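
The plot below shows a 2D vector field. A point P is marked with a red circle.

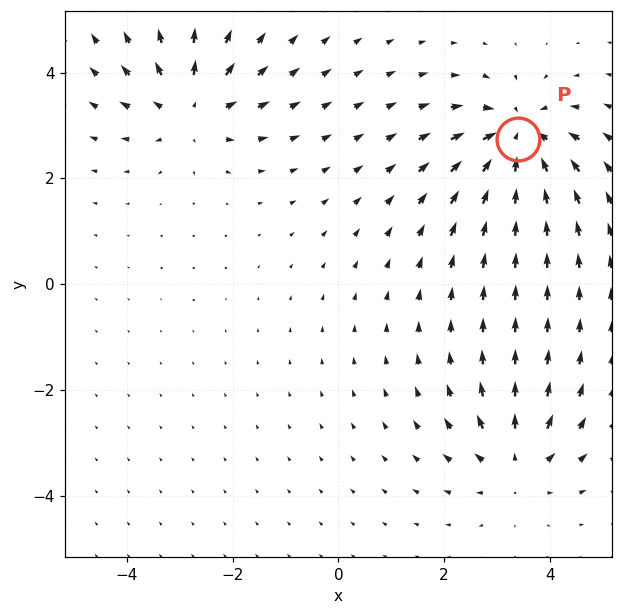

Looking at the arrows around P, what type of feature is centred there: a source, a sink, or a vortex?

sink

At P (3.4, 2.8) the arrows converge inward. Divergence about -5, curl ≈0 — negative divergence with near-zero curl is a sink.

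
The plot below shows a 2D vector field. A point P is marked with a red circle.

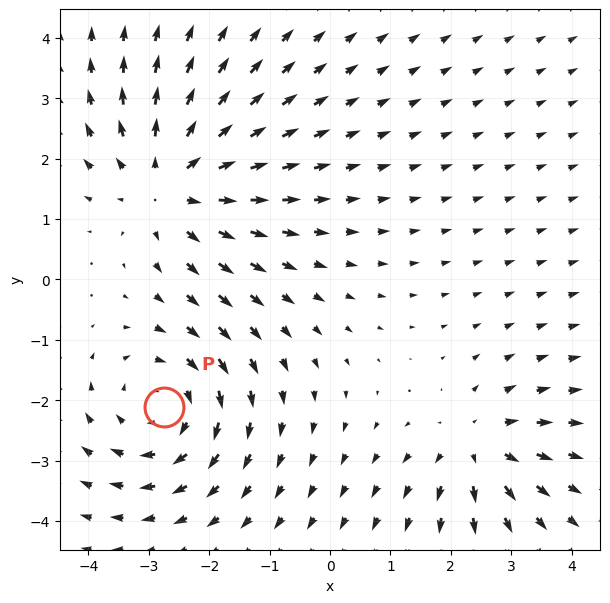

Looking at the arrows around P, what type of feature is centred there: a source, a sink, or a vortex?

vortex

At P (-2.7, -2.1) the arrows circulate clockwise. Divergence ≈0, curl about -4 — near-zero divergence with nonzero curl is a vortex.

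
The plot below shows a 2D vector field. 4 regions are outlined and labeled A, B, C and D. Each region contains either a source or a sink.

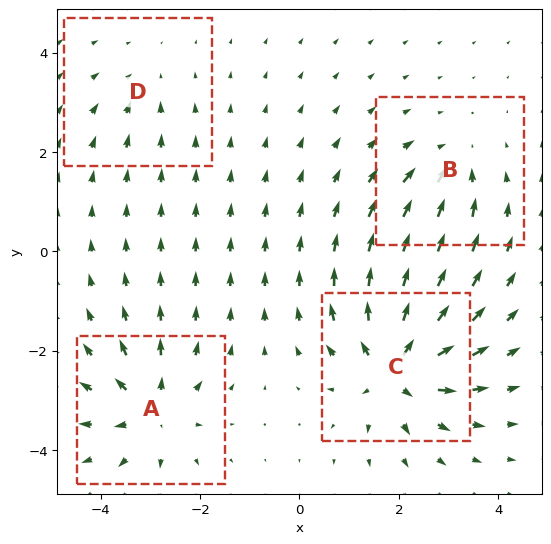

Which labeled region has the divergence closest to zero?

D

Divergence at each region's feature centre — A: about +6, B: about -4, C: about +8, D: about -3. Region D is closest to zero.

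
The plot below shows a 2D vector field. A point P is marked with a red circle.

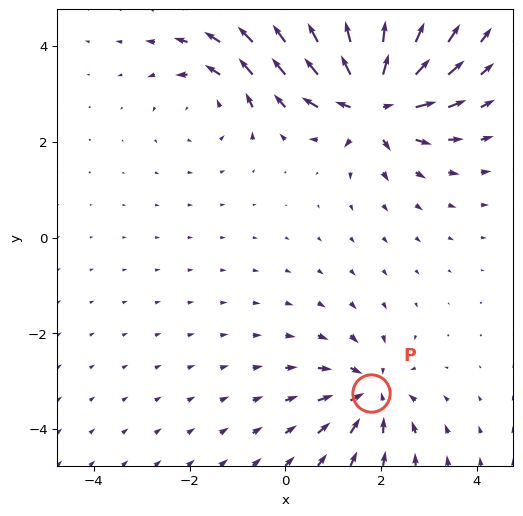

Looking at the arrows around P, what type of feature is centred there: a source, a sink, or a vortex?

sink

At P (1.8, -3.2) the arrows converge inward. Divergence about -4, curl ≈0 — negative divergence with near-zero curl is a sink.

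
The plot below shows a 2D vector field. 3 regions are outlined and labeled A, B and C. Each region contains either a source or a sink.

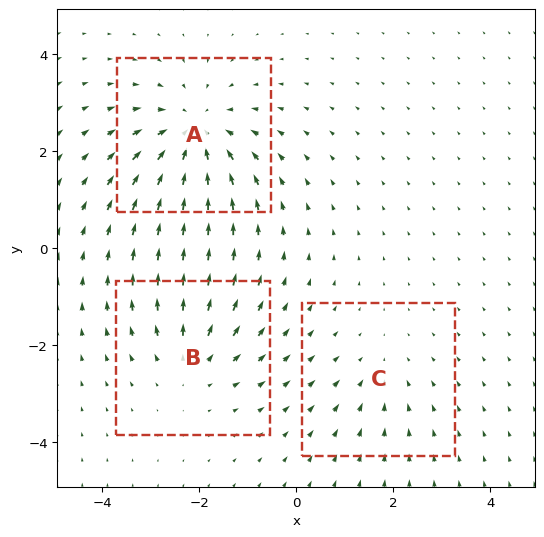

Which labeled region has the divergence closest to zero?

C

Divergence at each region's feature centre — A: about -4, B: about +3, C: about -2. Region C is closest to zero.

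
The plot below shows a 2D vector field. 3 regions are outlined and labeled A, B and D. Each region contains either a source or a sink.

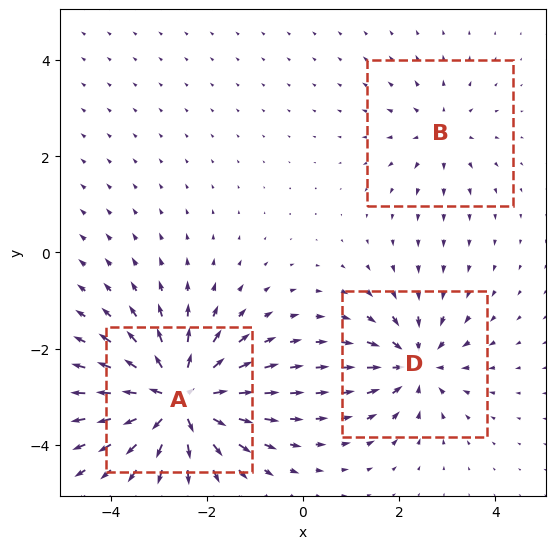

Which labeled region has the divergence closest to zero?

B

Divergence at each region's feature centre — A: about +7, B: about +2, D: about -4. Region B is closest to zero.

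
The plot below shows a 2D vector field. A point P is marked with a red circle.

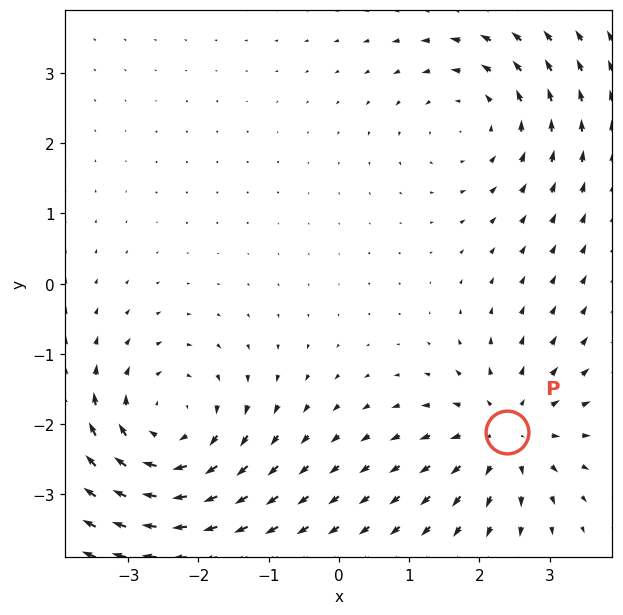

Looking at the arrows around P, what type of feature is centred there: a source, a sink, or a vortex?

At P (2.4, -2.1) the arrows spread outward. Divergence about +4, curl ≈0 — positive divergence with near-zero curl is a source.

source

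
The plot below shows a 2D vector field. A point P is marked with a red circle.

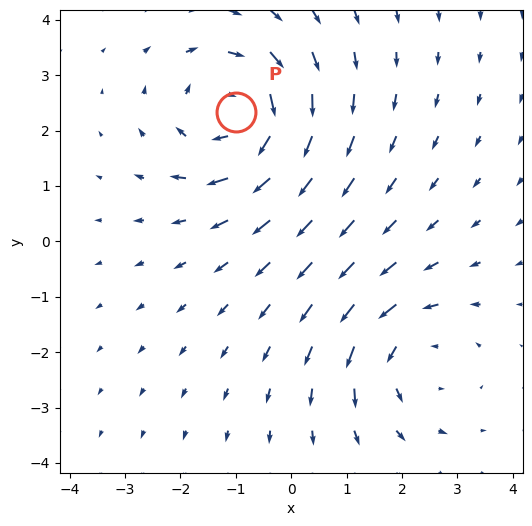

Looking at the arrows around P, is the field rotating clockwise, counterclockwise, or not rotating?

Near P at (-1.0, 2.3) the arrows circulate clockwise. The curl (z-component) there is about -4; negative curl means clockwise rotation.

clockwise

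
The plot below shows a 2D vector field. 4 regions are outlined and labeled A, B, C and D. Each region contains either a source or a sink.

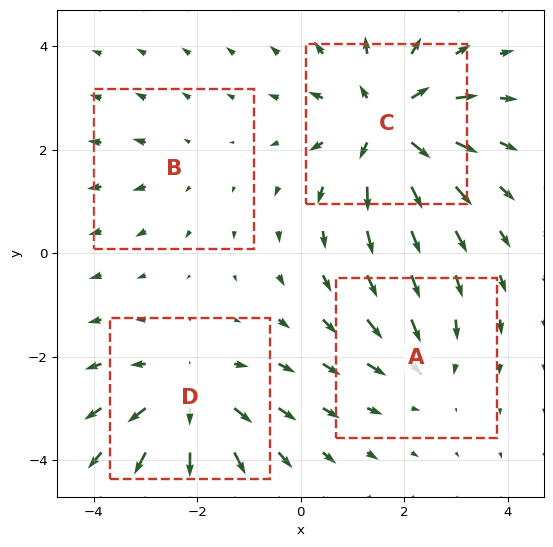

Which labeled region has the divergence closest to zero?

B

Divergence at each region's feature centre — A: about -3, B: about +2, C: about +7, D: about +5. Region B is closest to zero.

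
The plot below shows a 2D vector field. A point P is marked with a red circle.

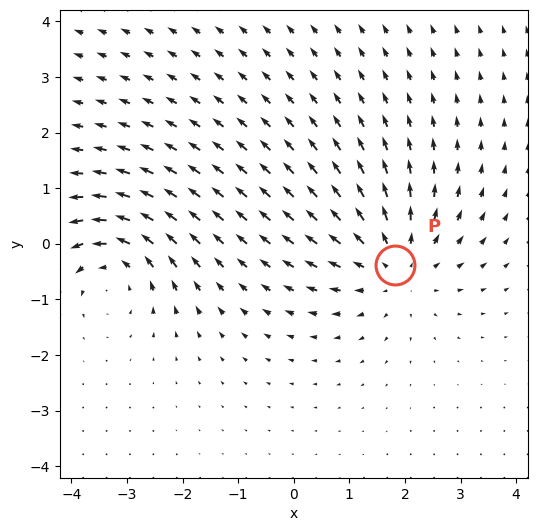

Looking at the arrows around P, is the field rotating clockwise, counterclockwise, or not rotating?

Near P at (1.8, -0.4) the arrows show no circulation. The curl there is ≈0.

not rotating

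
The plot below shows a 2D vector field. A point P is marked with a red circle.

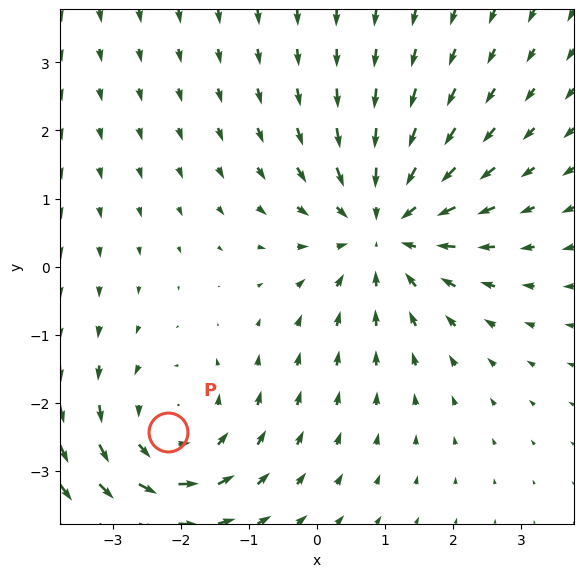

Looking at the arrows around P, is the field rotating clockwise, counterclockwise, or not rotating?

Near P at (-2.2, -2.4) the arrows circulate counterclockwise. The curl (z-component) there is about +3; positive curl means counterclockwise rotation.

counterclockwise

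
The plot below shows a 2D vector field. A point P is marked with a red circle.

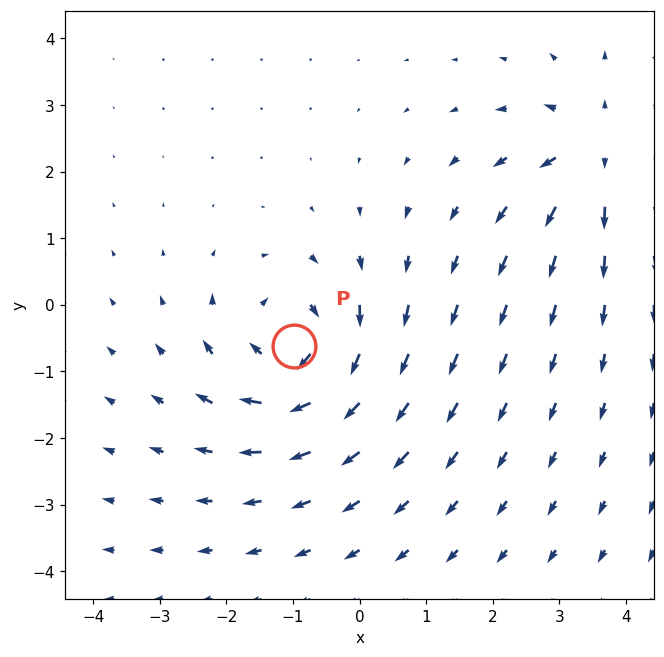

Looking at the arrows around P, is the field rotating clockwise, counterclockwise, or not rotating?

Near P at (-1.0, -0.6) the arrows circulate clockwise. The curl (z-component) there is about -6; negative curl means clockwise rotation.

clockwise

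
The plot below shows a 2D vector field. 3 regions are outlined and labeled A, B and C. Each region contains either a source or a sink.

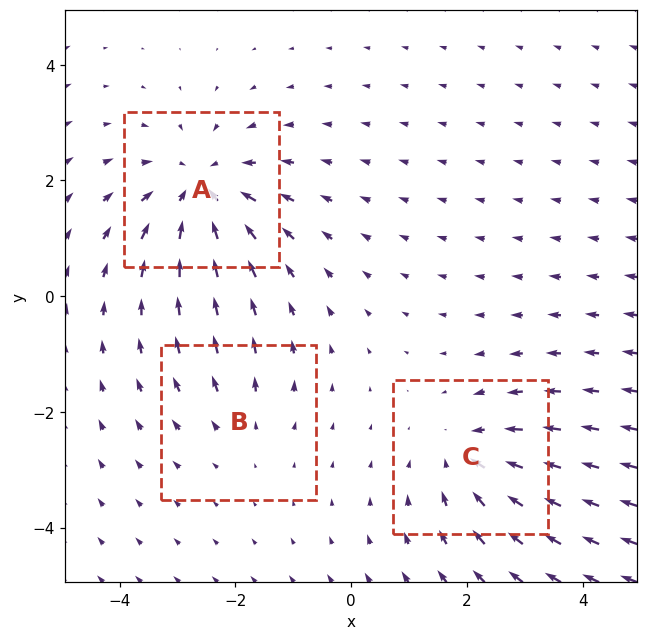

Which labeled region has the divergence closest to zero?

B

Divergence at each region's feature centre — A: about -4, B: about +2, C: about -3. Region B is closest to zero.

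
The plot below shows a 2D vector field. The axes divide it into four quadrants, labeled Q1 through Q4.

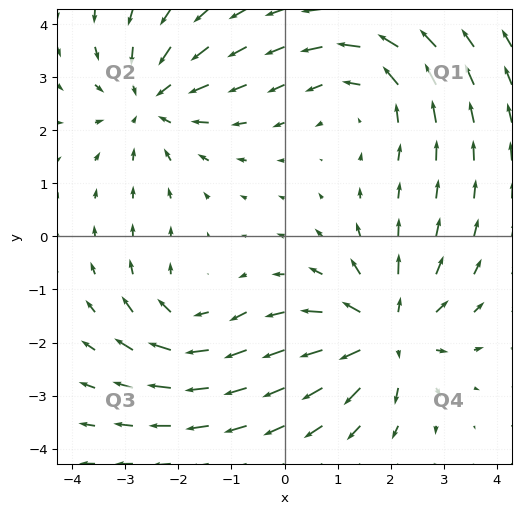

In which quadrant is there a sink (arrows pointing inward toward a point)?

Q2

The sink sits at approximately (-2.5, 2.6), which lies in quadrant Q2. The divergence there is about -3, negative as expected for a sink.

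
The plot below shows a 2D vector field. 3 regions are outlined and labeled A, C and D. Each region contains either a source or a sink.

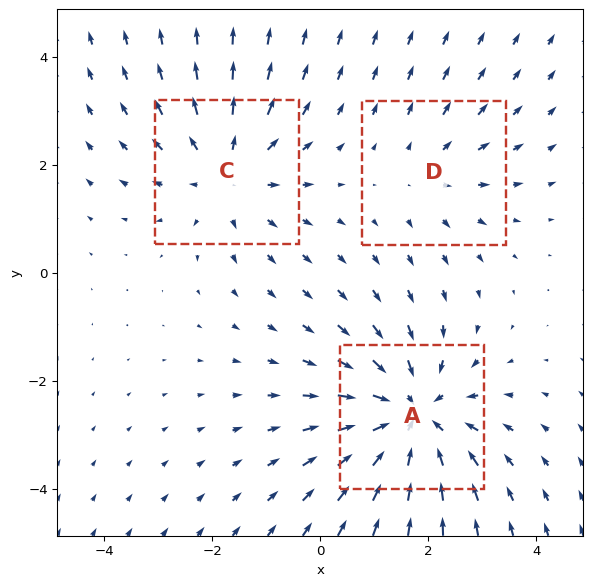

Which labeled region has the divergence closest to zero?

Divergence at each region's feature centre — A: about -4, C: about +3, D: about +2. Region D is closest to zero.

D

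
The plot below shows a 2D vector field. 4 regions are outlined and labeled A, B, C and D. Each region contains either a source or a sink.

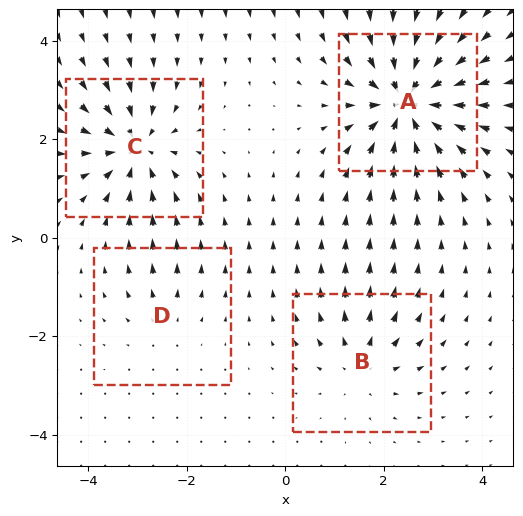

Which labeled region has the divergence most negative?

A

Divergence at each region's feature centre — A: about -8, B: about +4, C: about -6, D: about +2. Region A is most negative.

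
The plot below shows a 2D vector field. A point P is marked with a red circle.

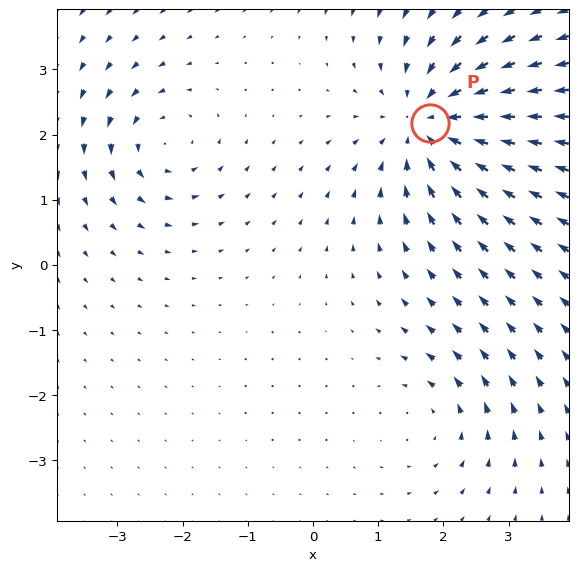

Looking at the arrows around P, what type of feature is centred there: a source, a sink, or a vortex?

sink

At P (1.8, 2.2) the arrows converge inward. Divergence about -5, curl ≈0 — negative divergence with near-zero curl is a sink.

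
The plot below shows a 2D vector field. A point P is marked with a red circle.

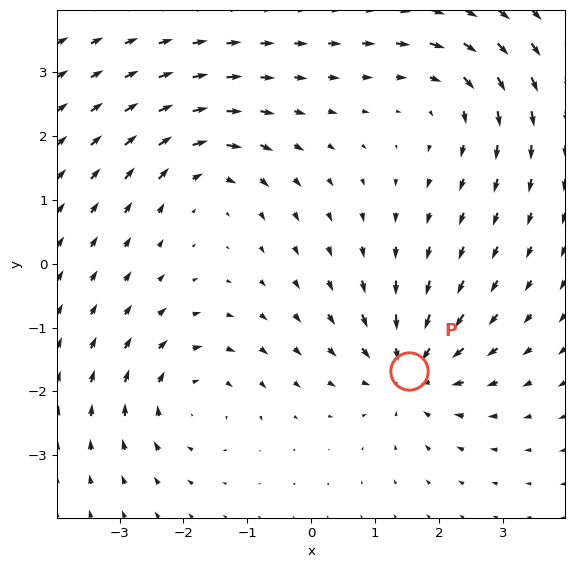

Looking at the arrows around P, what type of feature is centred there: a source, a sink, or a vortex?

At P (1.5, -1.7) the arrows converge inward. Divergence about -5, curl ≈0 — negative divergence with near-zero curl is a sink.

sink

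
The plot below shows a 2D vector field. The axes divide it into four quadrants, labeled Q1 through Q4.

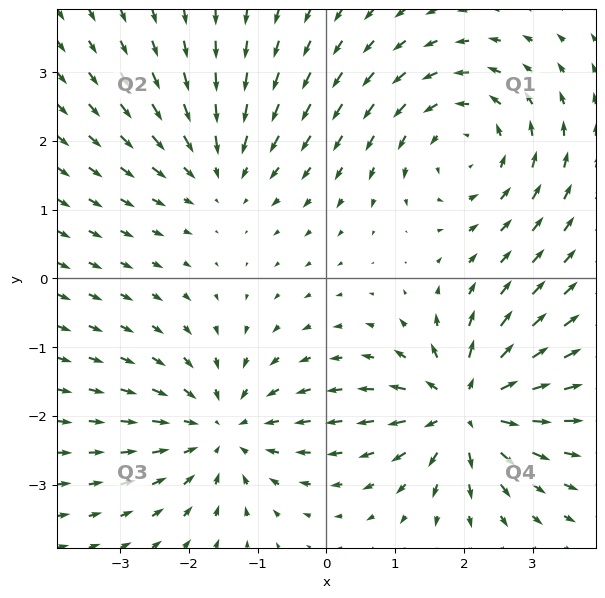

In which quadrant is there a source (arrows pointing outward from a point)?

Q4

The source sits at approximately (2.0, -1.9), which lies in quadrant Q4. The divergence there is about +7, positive as expected for a source.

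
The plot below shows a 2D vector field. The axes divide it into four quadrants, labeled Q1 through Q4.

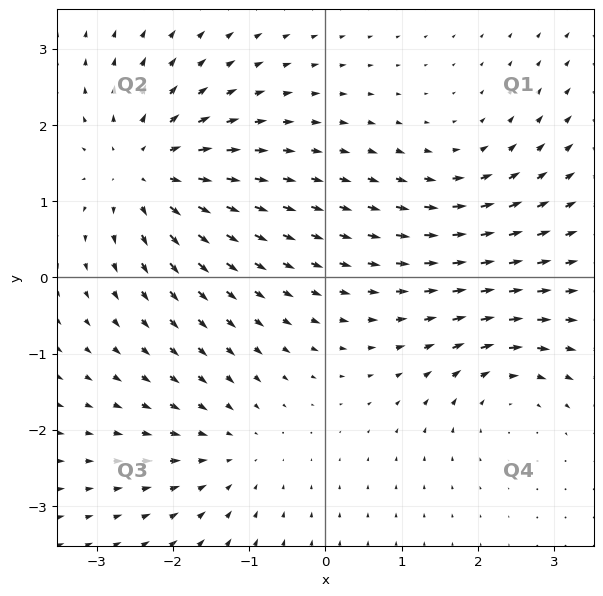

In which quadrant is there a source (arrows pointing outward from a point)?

Q2

The source sits at approximately (-2.4, 1.4), which lies in quadrant Q2. The divergence there is about +5, positive as expected for a source.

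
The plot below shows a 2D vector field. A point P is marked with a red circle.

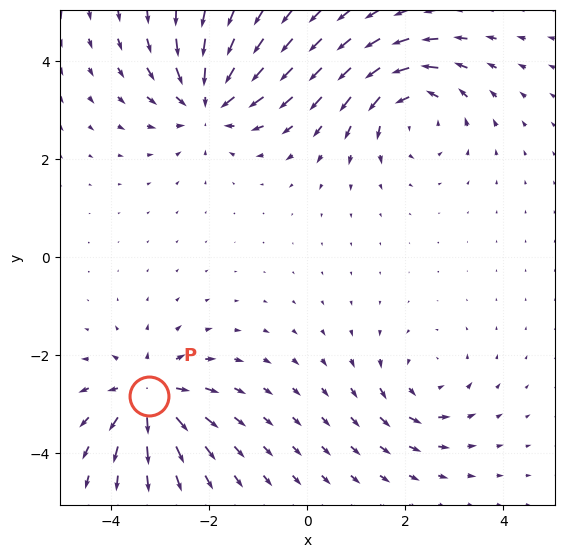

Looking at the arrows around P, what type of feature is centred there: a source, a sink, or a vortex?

source

At P (-3.2, -2.8) the arrows spread outward. Divergence about +6, curl ≈0 — positive divergence with near-zero curl is a source.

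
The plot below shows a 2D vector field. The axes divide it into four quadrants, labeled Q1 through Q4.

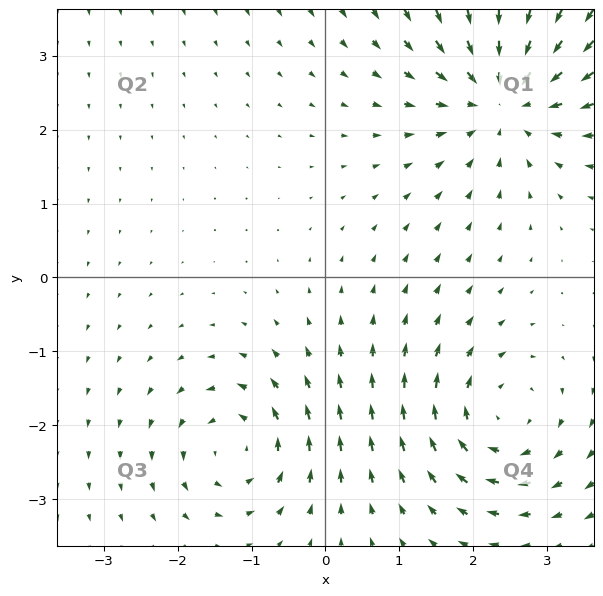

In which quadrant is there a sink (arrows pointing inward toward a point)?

The sink sits at approximately (2.4, 2.4), which lies in quadrant Q1. The divergence there is about -5, negative as expected for a sink.

Q1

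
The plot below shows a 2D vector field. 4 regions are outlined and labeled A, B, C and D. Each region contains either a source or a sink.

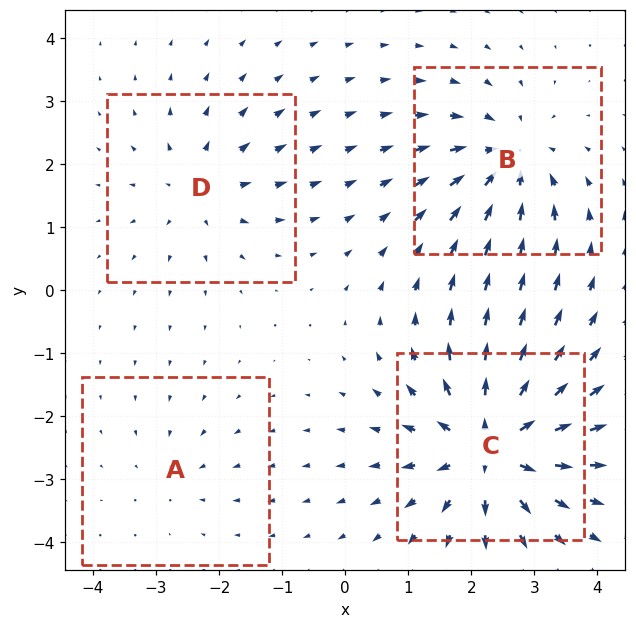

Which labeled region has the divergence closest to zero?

A

Divergence at each region's feature centre — A: about -2, B: about -6, C: about +8, D: about +4. Region A is closest to zero.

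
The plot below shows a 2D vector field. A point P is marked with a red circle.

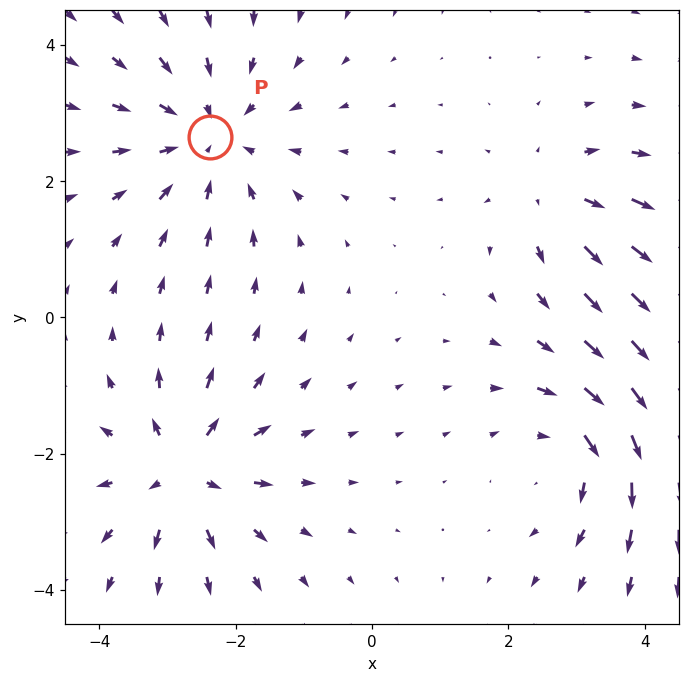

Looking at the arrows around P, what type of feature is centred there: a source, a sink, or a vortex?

sink

At P (-2.4, 2.7) the arrows converge inward. Divergence about -3, curl ≈0 — negative divergence with near-zero curl is a sink.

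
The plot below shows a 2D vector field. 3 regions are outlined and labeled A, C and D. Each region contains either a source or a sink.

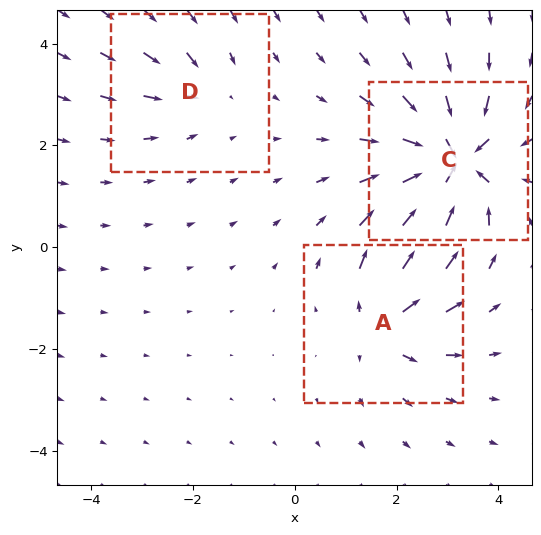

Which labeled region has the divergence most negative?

C

Divergence at each region's feature centre — A: about +4, C: about -6, D: about -2. Region C is most negative.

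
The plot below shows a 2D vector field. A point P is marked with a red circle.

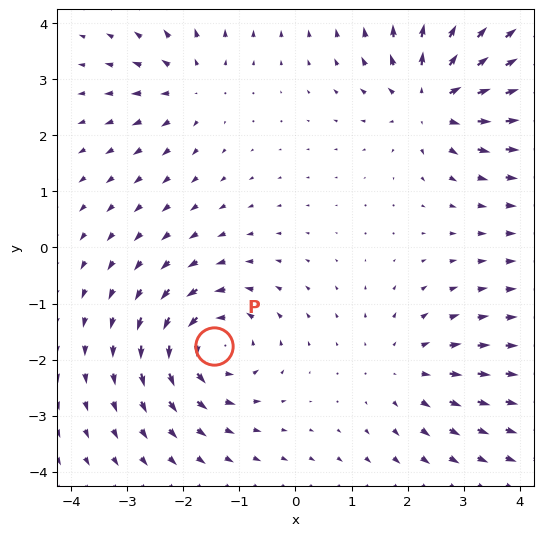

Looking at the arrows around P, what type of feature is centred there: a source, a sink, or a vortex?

vortex

At P (-1.4, -1.8) the arrows circulate counterclockwise. Divergence ≈0, curl about +6 — near-zero divergence with nonzero curl is a vortex.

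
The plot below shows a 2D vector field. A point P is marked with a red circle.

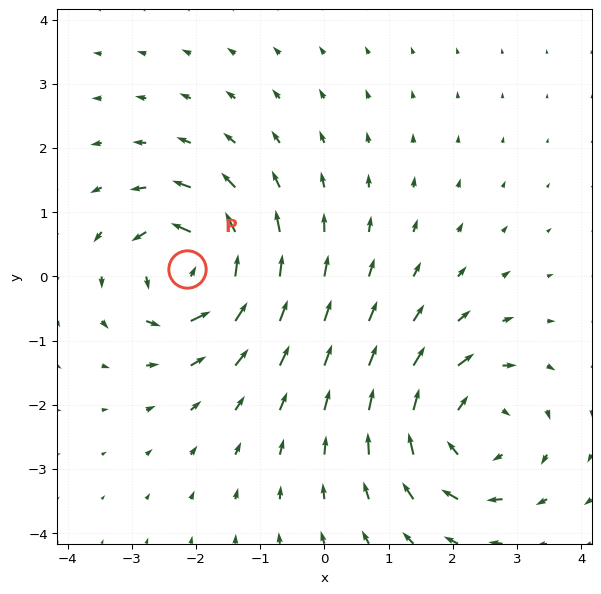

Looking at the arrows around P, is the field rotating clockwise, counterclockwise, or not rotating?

Near P at (-2.1, 0.1) the arrows circulate counterclockwise. The curl (z-component) there is about +7; positive curl means counterclockwise rotation.

counterclockwise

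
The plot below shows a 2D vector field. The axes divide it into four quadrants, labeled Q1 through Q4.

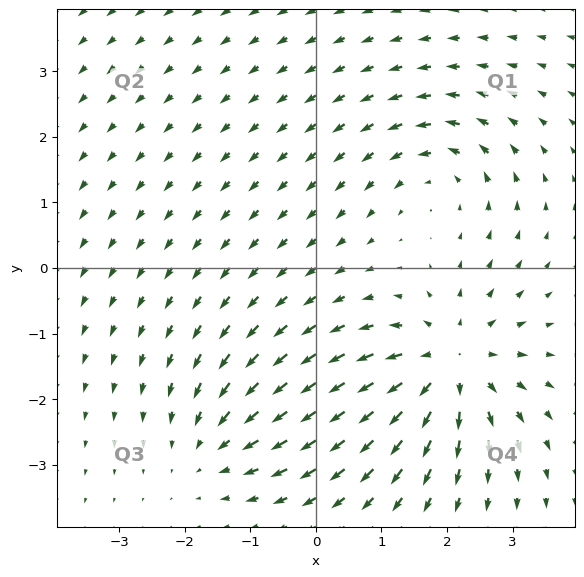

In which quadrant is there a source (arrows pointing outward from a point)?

Q4

The source sits at approximately (2.0, -1.5), which lies in quadrant Q4. The divergence there is about +5, positive as expected for a source.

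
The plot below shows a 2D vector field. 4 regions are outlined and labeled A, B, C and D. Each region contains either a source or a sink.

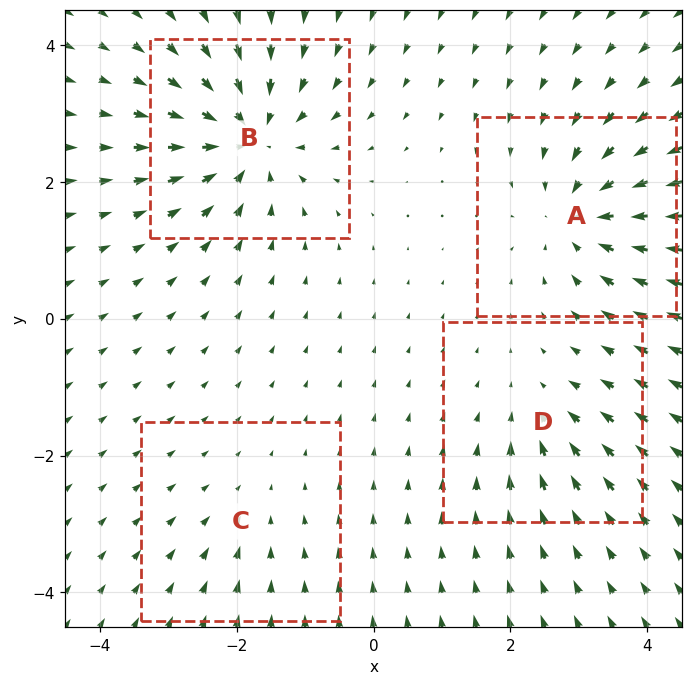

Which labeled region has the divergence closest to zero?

Divergence at each region's feature centre — A: about -6, B: about -7, C: about -2, D: about -3. Region C is closest to zero.

C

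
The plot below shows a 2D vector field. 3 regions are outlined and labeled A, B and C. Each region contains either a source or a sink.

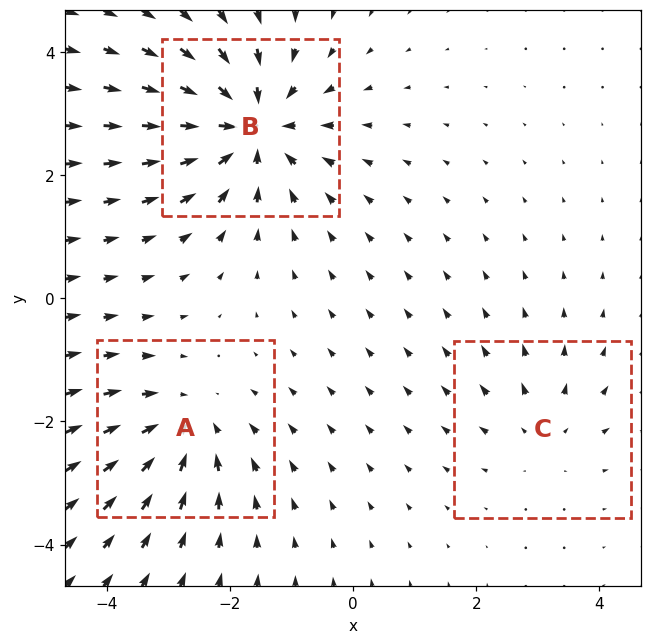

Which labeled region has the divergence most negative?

B

Divergence at each region's feature centre — A: about -3, B: about -5, C: about +2. Region B is most negative.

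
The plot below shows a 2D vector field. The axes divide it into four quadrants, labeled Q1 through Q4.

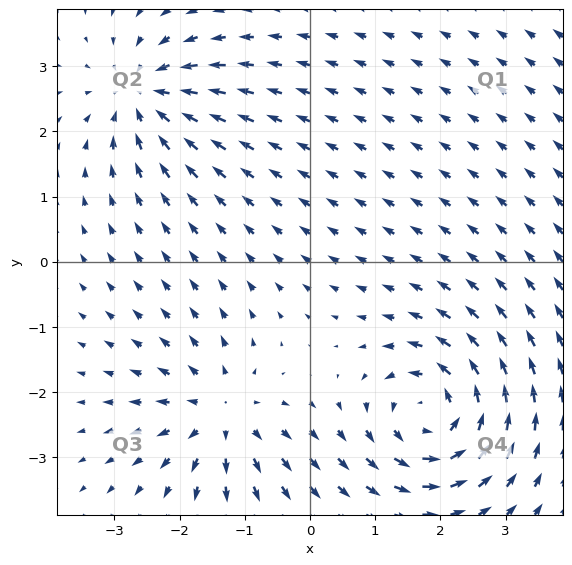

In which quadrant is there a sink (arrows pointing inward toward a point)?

Q2

The sink sits at approximately (-2.5, 2.6), which lies in quadrant Q2. The divergence there is about -5, negative as expected for a sink.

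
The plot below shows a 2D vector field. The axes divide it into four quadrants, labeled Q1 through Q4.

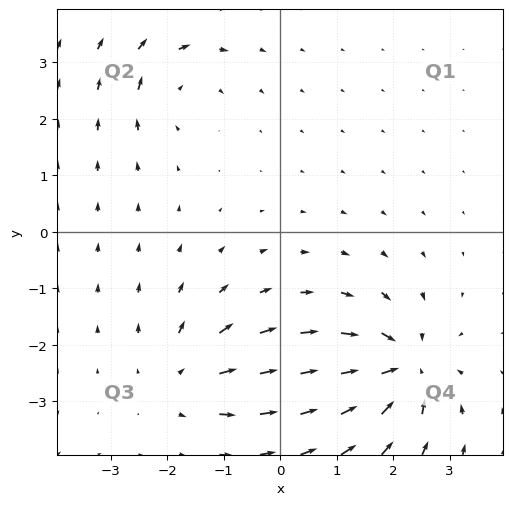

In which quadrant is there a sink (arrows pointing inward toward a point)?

The sink sits at approximately (2.2, -2.4), which lies in quadrant Q4. The divergence there is about -6, negative as expected for a sink.

Q4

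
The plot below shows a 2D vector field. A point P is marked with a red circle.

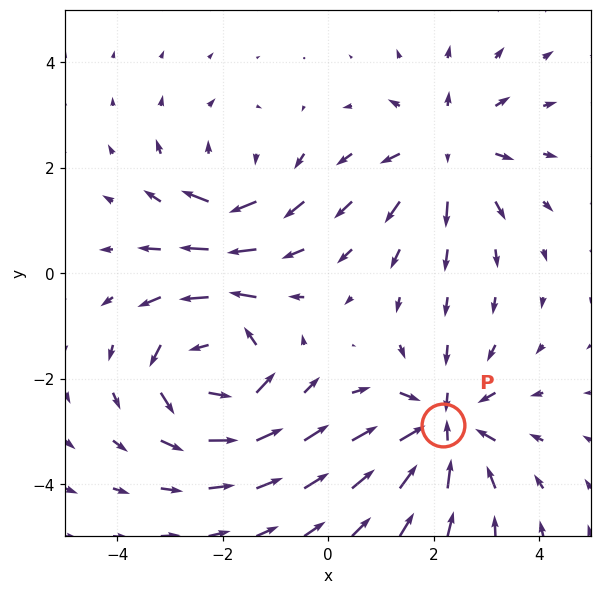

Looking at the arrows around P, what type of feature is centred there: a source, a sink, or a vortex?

sink

At P (2.2, -2.9) the arrows converge inward. Divergence about -4, curl ≈0 — negative divergence with near-zero curl is a sink.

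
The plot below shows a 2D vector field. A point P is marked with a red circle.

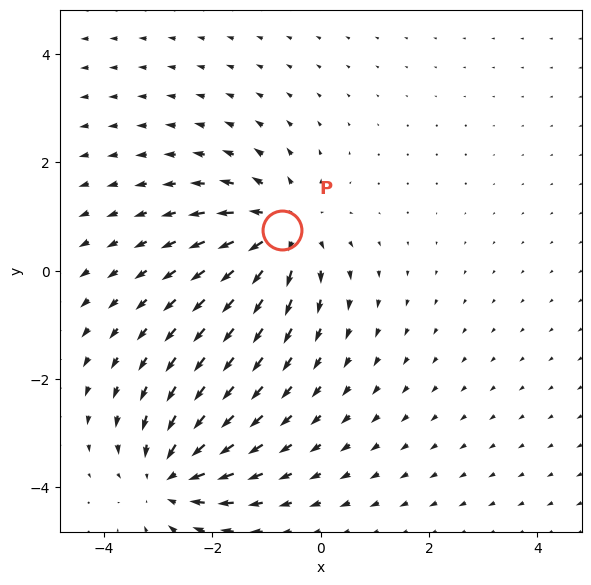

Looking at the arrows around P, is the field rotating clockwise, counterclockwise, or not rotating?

not rotating

Near P at (-0.7, 0.8) the arrows show no circulation. The curl there is ≈0.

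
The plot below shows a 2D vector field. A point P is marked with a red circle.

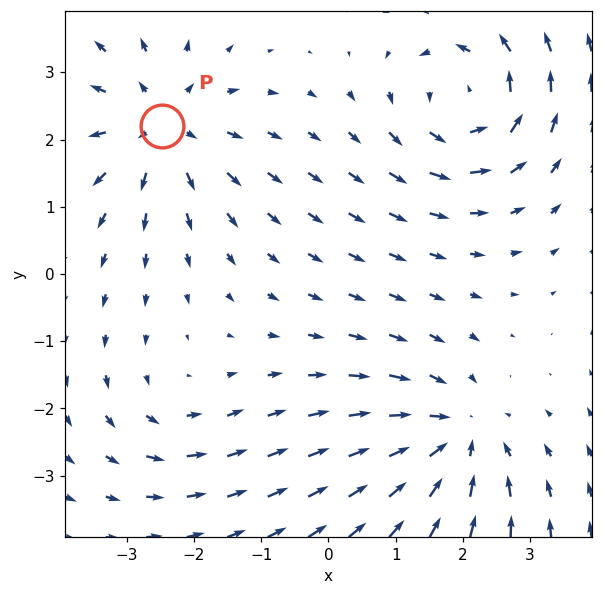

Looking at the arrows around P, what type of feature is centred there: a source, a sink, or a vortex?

At P (-2.5, 2.2) the arrows spread outward. Divergence about +5, curl ≈0 — positive divergence with near-zero curl is a source.

source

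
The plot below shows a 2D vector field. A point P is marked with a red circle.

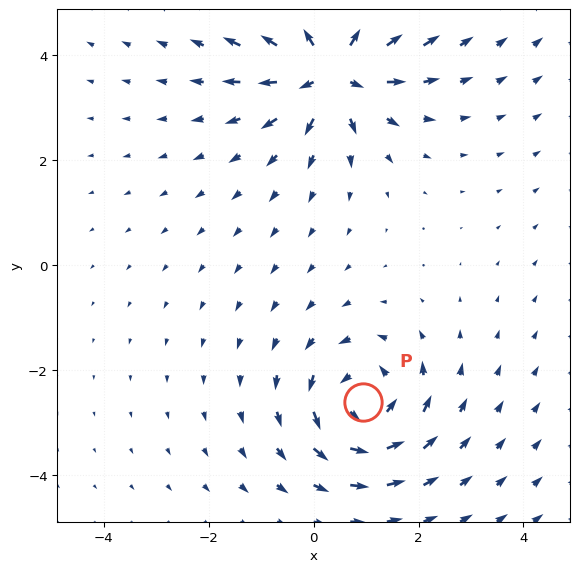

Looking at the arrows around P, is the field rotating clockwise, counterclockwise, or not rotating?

Near P at (0.9, -2.6) the arrows circulate counterclockwise. The curl (z-component) there is about +5; positive curl means counterclockwise rotation.

counterclockwise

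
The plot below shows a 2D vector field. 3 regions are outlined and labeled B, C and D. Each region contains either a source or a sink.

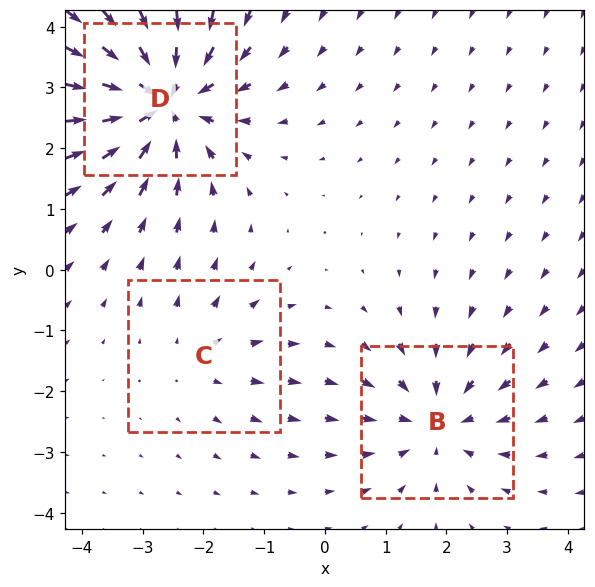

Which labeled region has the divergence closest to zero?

C

Divergence at each region's feature centre — B: about -3, C: about +2, D: about -5. Region C is closest to zero.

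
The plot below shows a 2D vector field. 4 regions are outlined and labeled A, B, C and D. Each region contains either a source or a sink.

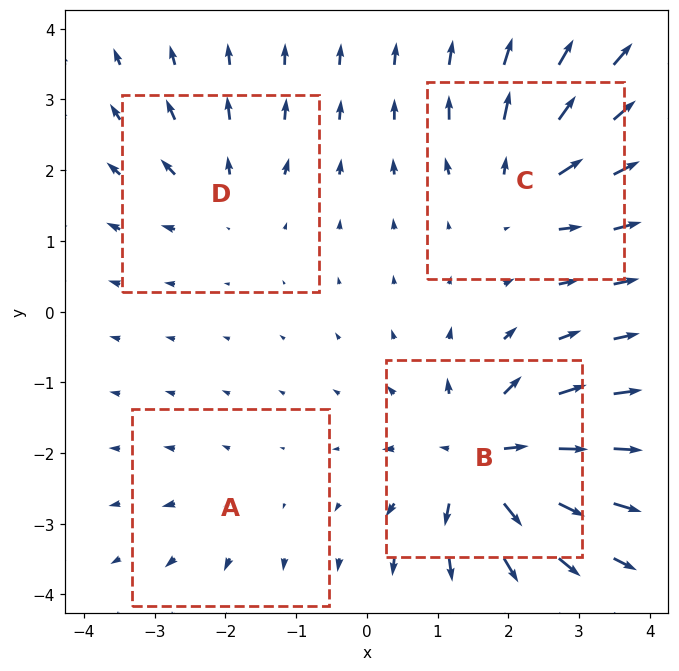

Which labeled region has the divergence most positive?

Divergence at each region's feature centre — A: about +3, B: about +9, C: about +6, D: about +4. Region B is most positive.

B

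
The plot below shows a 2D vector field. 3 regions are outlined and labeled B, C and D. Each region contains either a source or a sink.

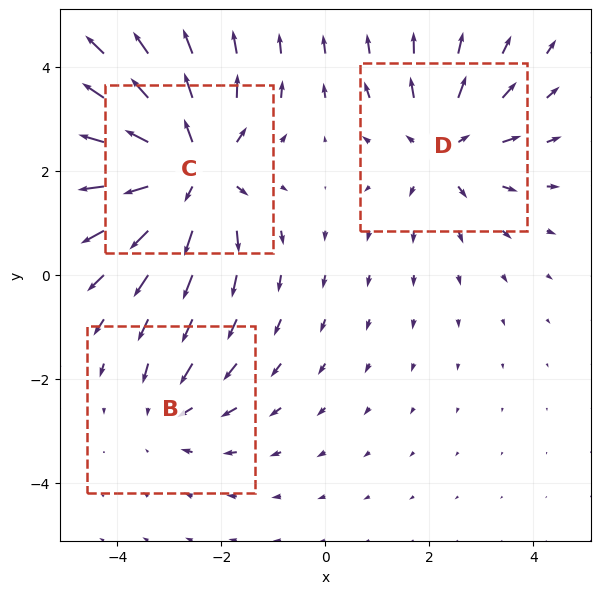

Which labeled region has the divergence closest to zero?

B

Divergence at each region's feature centre — B: about -2, C: about +4, D: about +3. Region B is closest to zero.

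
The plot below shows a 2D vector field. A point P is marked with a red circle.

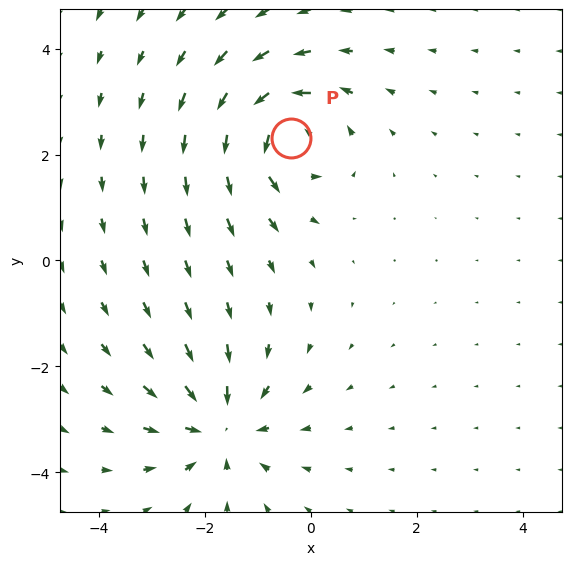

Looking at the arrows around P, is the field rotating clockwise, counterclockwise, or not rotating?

counterclockwise

Near P at (-0.4, 2.3) the arrows circulate counterclockwise. The curl (z-component) there is about +5; positive curl means counterclockwise rotation.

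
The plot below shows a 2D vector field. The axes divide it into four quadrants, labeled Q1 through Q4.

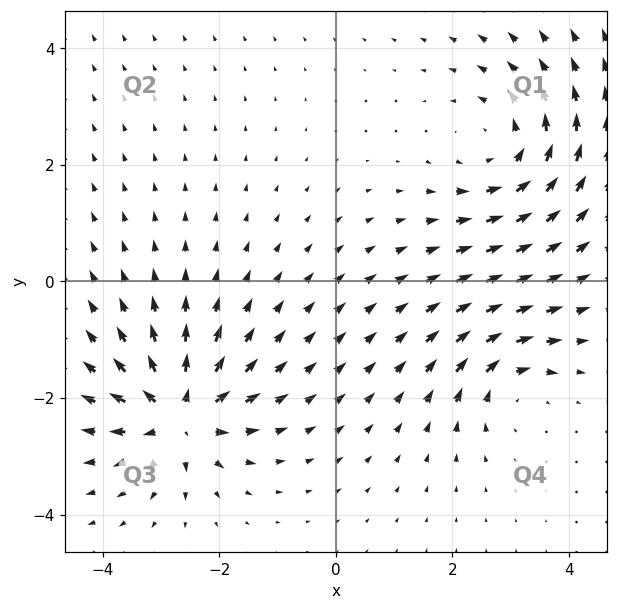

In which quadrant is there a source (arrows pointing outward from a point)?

Q3

The source sits at approximately (-2.7, -2.3), which lies in quadrant Q3. The divergence there is about +6, positive as expected for a source.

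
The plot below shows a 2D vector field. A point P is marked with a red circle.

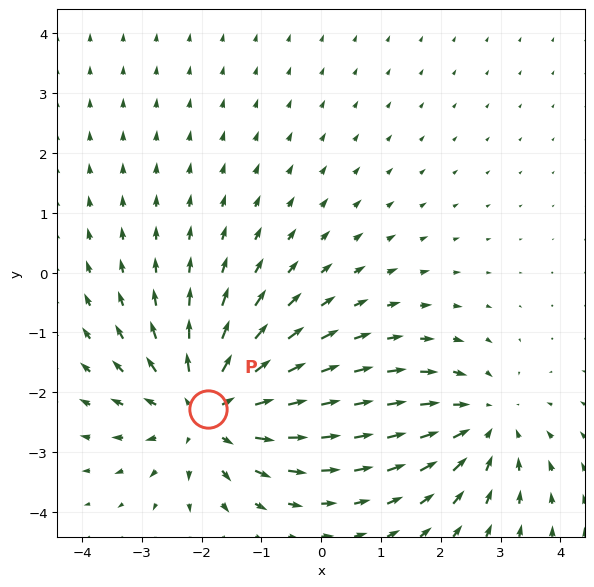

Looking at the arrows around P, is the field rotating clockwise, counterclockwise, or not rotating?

Near P at (-1.9, -2.3) the arrows show no circulation. The curl there is ≈0.

not rotating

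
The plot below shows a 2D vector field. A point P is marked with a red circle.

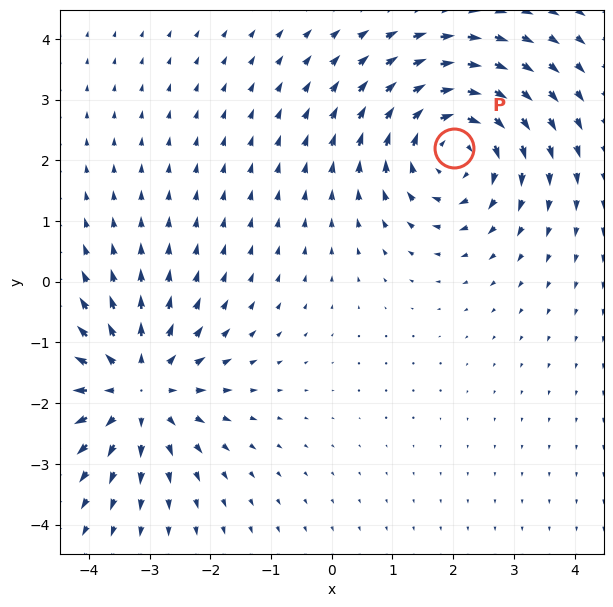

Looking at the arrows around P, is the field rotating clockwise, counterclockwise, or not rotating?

clockwise

Near P at (2.0, 2.2) the arrows circulate clockwise. The curl (z-component) there is about -5; negative curl means clockwise rotation.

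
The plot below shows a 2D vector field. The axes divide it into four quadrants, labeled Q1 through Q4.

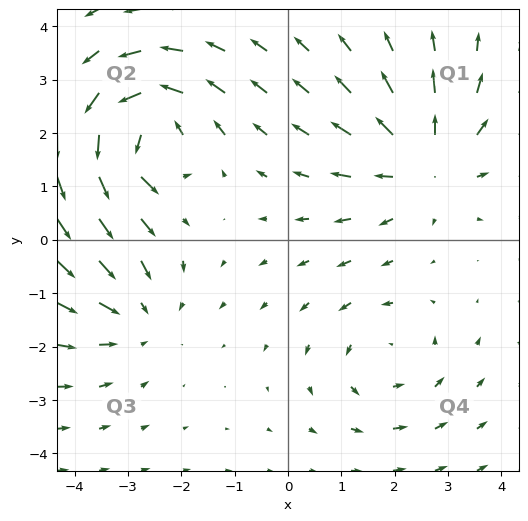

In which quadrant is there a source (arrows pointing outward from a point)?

The source sits at approximately (2.6, 1.5), which lies in quadrant Q1. The divergence there is about +4, positive as expected for a source.

Q1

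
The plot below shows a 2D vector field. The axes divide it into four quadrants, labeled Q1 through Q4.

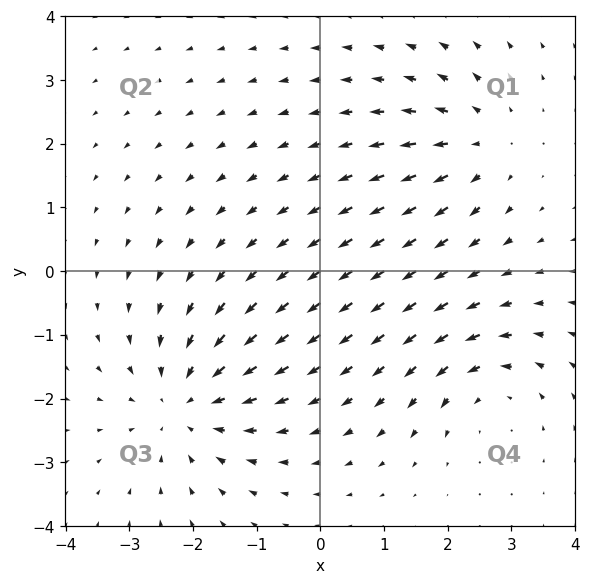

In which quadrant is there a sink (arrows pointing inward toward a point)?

Q3

The sink sits at approximately (-2.1, -2.1), which lies in quadrant Q3. The divergence there is about -4, negative as expected for a sink.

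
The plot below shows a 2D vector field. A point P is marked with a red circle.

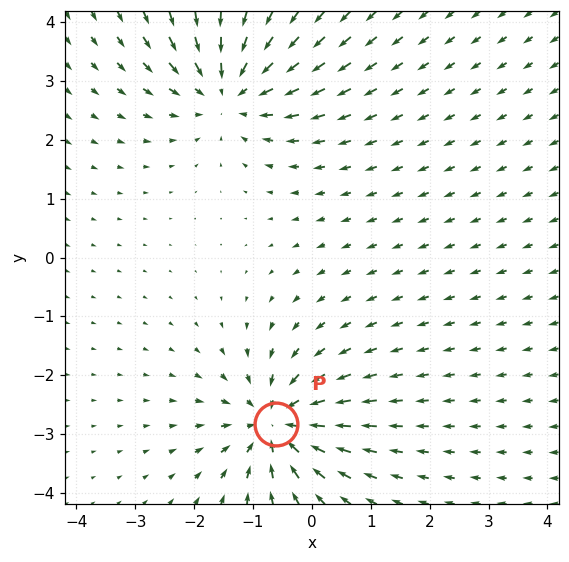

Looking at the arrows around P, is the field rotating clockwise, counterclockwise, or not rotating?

Near P at (-0.6, -2.8) the arrows show no circulation. The curl there is ≈0.

not rotating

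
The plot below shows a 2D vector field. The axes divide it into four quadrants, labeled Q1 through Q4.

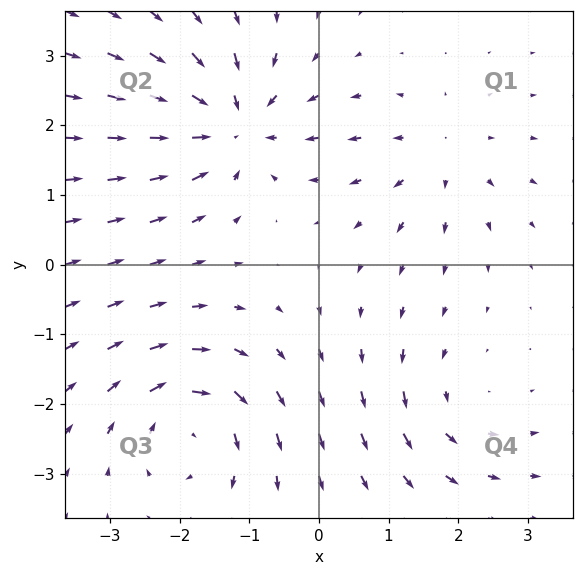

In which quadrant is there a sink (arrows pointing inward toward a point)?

Q2

The sink sits at approximately (-1.2, 2.0), which lies in quadrant Q2. The divergence there is about -6, negative as expected for a sink.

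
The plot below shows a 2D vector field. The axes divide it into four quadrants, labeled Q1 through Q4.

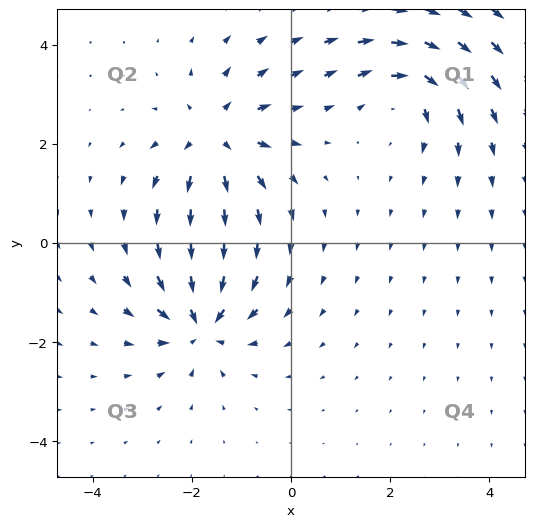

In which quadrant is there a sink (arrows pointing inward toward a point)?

The sink sits at approximately (-1.8, -1.6), which lies in quadrant Q3. The divergence there is about -5, negative as expected for a sink.

Q3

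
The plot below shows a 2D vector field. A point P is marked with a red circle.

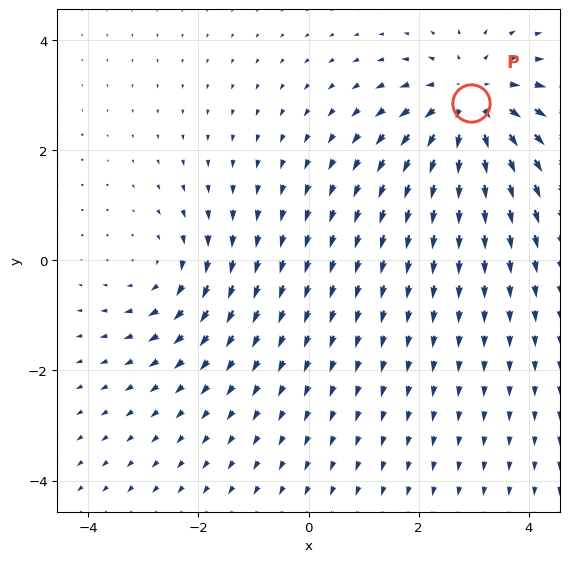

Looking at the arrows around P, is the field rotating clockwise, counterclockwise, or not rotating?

not rotating

Near P at (3.0, 2.9) the arrows show no circulation. The curl there is ≈0.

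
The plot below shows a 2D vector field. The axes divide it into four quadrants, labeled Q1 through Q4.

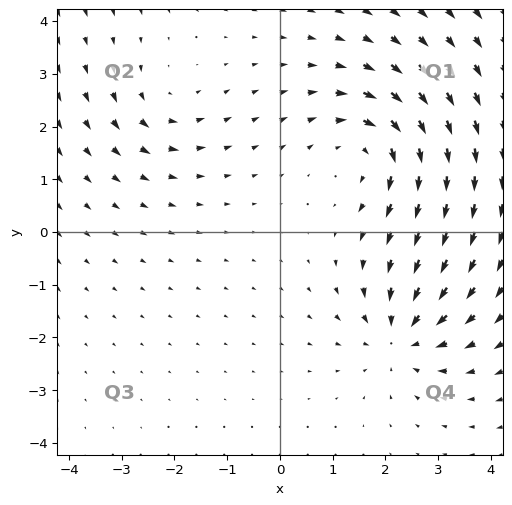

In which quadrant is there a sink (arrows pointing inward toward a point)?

Q4

The sink sits at approximately (2.3, -2.0), which lies in quadrant Q4. The divergence there is about -4, negative as expected for a sink.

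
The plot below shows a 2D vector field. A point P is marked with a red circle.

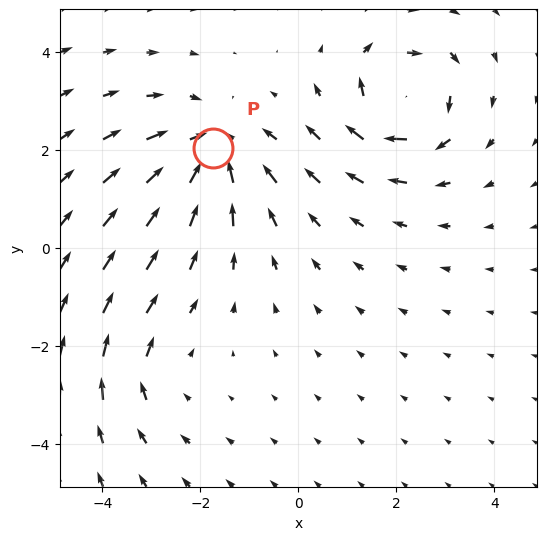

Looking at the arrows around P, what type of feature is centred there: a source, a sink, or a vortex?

At P (-1.8, 2.0) the arrows converge inward. Divergence about -4, curl ≈0 — negative divergence with near-zero curl is a sink.

sink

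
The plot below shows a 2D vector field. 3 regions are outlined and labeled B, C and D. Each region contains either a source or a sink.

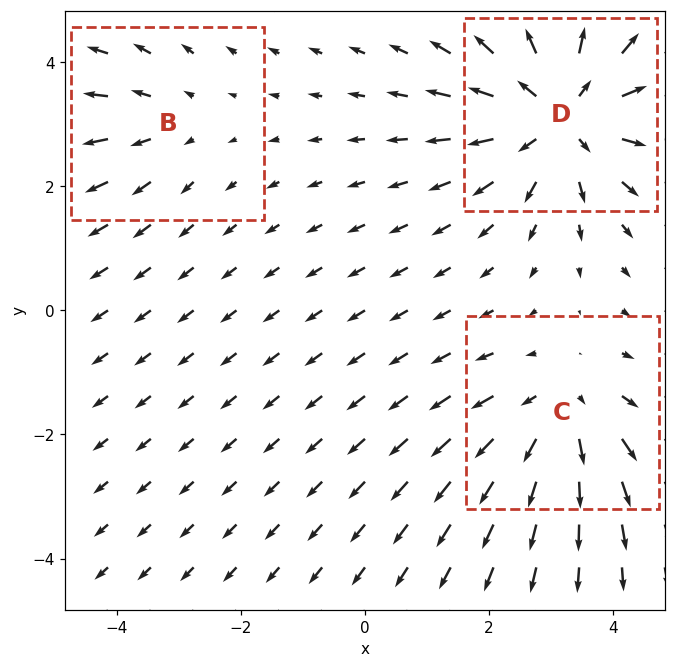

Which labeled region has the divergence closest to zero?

Divergence at each region's feature centre — B: about +2, C: about +3, D: about +5. Region B is closest to zero.

B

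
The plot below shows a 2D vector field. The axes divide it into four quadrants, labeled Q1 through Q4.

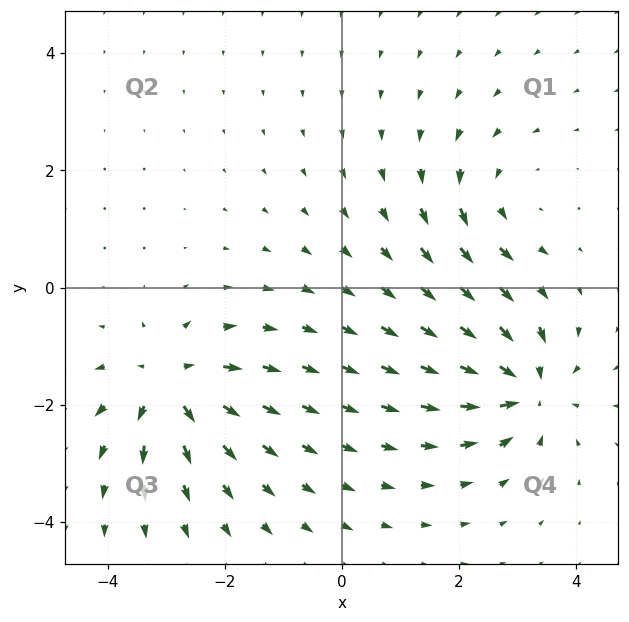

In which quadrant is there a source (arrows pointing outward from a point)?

The source sits at approximately (-2.9, -1.7), which lies in quadrant Q3. The divergence there is about +6, positive as expected for a source.

Q3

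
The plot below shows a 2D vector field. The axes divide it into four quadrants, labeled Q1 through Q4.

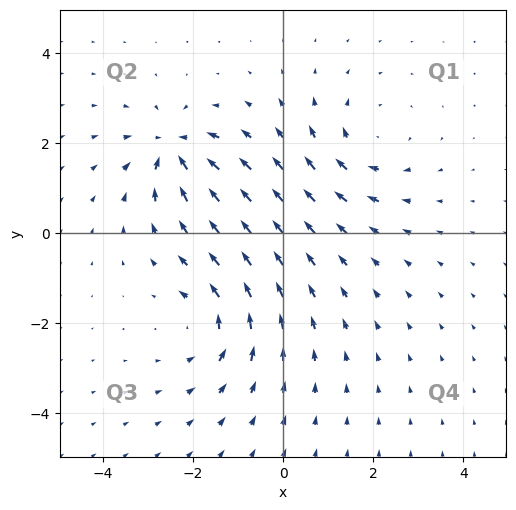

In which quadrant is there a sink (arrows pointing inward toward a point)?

The sink sits at approximately (-2.4, 1.9), which lies in quadrant Q2. The divergence there is about -7, negative as expected for a sink.

Q2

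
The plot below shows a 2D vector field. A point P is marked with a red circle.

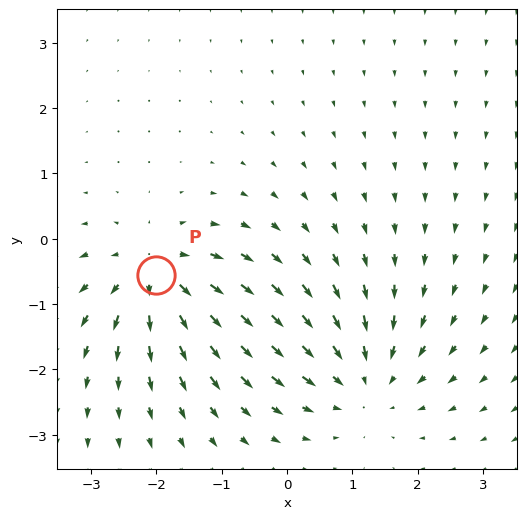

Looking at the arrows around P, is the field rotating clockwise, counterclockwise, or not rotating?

not rotating

Near P at (-2.0, -0.6) the arrows show no circulation. The curl there is ≈0.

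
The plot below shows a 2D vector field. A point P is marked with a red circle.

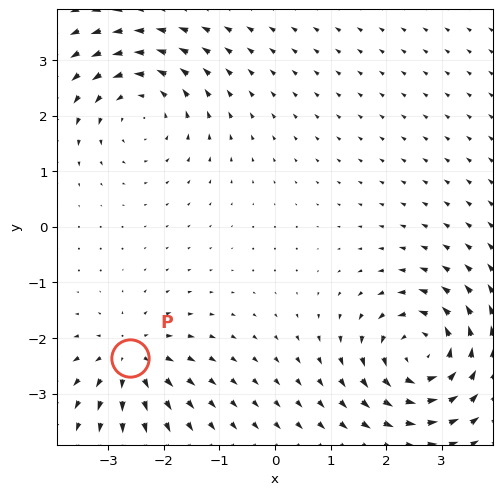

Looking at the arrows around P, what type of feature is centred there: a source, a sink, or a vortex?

source

At P (-2.6, -2.4) the arrows spread outward. Divergence about +4, curl ≈0 — positive divergence with near-zero curl is a source.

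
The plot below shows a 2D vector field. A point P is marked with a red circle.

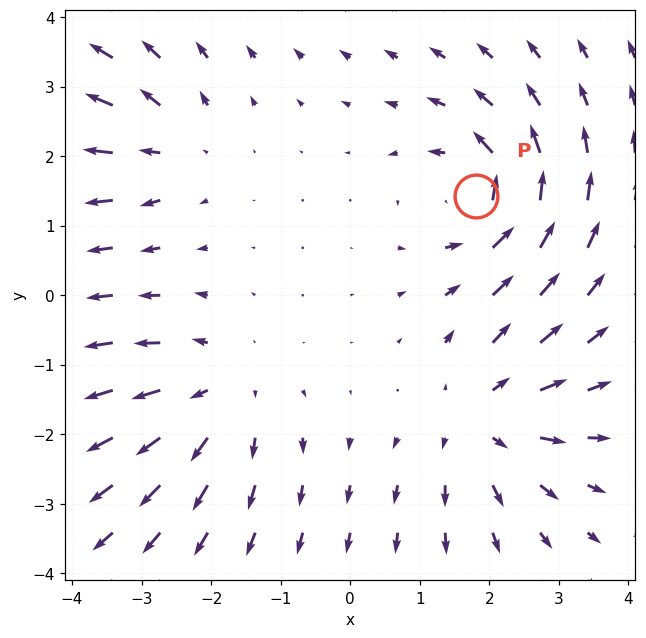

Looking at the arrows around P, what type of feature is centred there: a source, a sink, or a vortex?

vortex

At P (1.8, 1.4) the arrows circulate counterclockwise. Divergence ≈0, curl about +7 — near-zero divergence with nonzero curl is a vortex.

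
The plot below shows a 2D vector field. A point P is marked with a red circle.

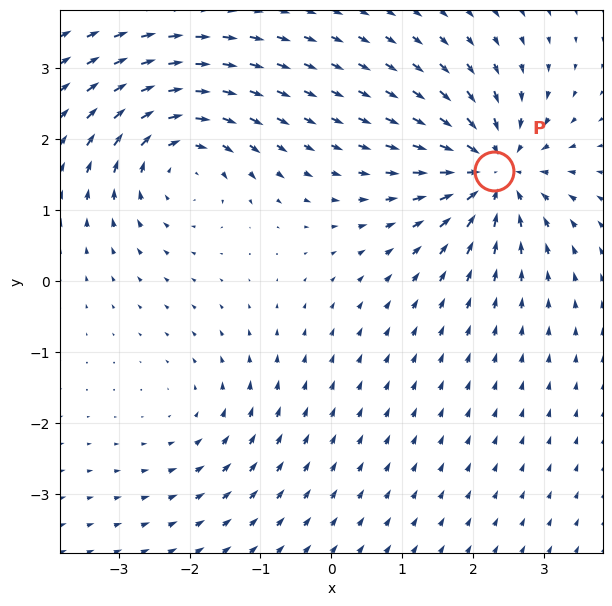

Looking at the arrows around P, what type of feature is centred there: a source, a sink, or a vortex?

At P (2.3, 1.5) the arrows converge inward. Divergence about -7, curl ≈0 — negative divergence with near-zero curl is a sink.

sink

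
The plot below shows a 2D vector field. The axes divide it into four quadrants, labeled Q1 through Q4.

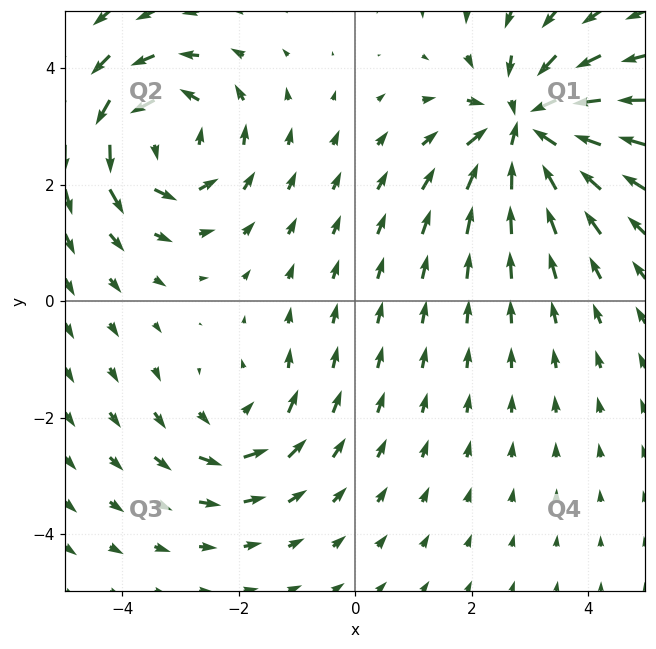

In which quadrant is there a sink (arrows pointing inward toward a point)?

Q1

The sink sits at approximately (2.9, 3.0), which lies in quadrant Q1. The divergence there is about -5, negative as expected for a sink.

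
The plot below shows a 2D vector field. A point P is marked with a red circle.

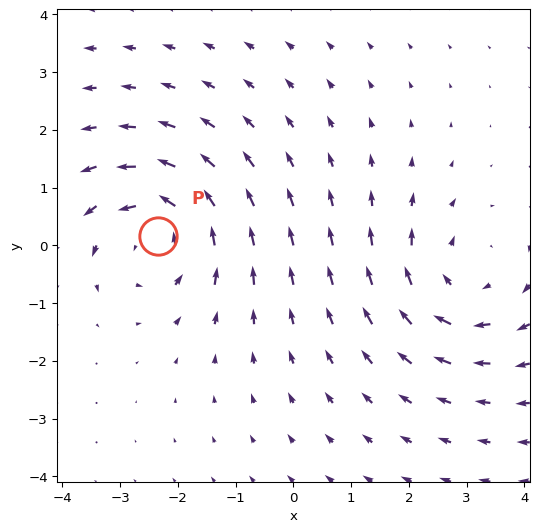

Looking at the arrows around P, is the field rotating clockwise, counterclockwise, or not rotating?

counterclockwise

Near P at (-2.3, 0.2) the arrows circulate counterclockwise. The curl (z-component) there is about +4; positive curl means counterclockwise rotation.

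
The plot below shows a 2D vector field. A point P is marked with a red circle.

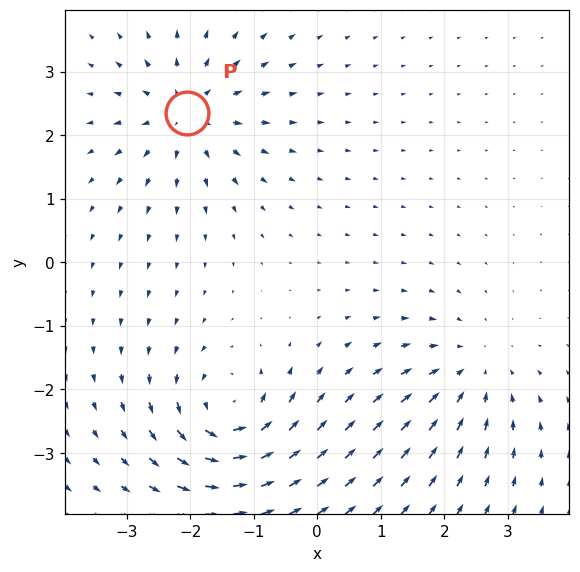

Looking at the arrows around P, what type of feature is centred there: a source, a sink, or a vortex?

source

At P (-2.1, 2.4) the arrows spread outward. Divergence about +5, curl ≈0 — positive divergence with near-zero curl is a source.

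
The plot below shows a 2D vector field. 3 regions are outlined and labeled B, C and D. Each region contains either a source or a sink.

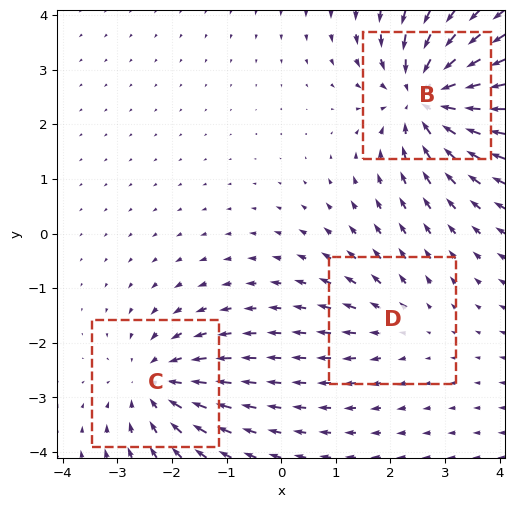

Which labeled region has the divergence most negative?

Divergence at each region's feature centre — B: about -5, C: about -3, D: about +2. Region B is most negative.

B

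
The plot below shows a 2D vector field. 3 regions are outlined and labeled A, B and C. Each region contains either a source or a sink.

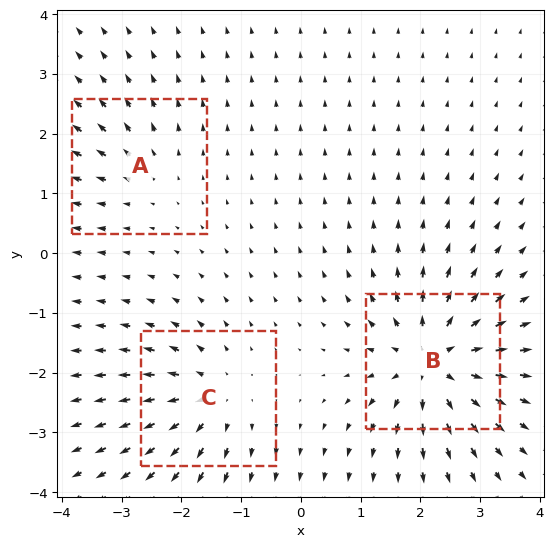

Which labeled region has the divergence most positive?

B

Divergence at each region's feature centre — A: about +2, B: about +6, C: about +4. Region B is most positive.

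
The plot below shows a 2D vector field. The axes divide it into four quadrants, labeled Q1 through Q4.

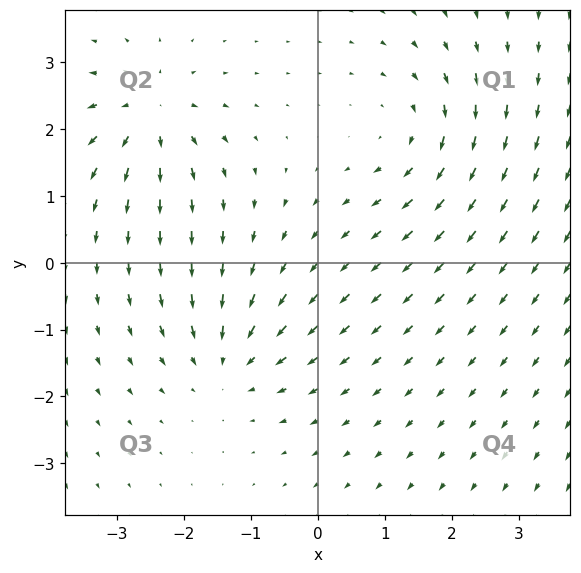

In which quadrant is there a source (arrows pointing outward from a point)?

The source sits at approximately (-2.5, 2.2), which lies in quadrant Q2. The divergence there is about +4, positive as expected for a source.

Q2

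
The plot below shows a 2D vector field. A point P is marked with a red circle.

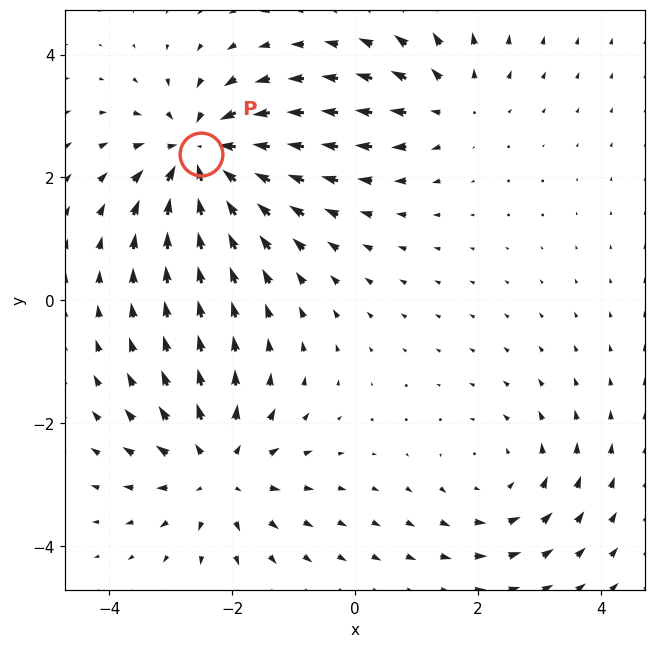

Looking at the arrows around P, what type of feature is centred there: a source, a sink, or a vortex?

sink

At P (-2.5, 2.4) the arrows converge inward. Divergence about -6, curl ≈0 — negative divergence with near-zero curl is a sink.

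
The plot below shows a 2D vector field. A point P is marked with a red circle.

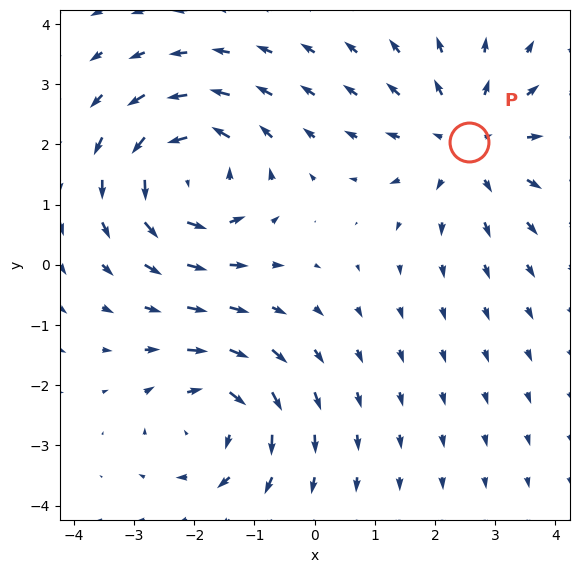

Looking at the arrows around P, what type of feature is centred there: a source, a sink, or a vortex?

source

At P (2.6, 2.0) the arrows spread outward. Divergence about +4, curl ≈0 — positive divergence with near-zero curl is a source.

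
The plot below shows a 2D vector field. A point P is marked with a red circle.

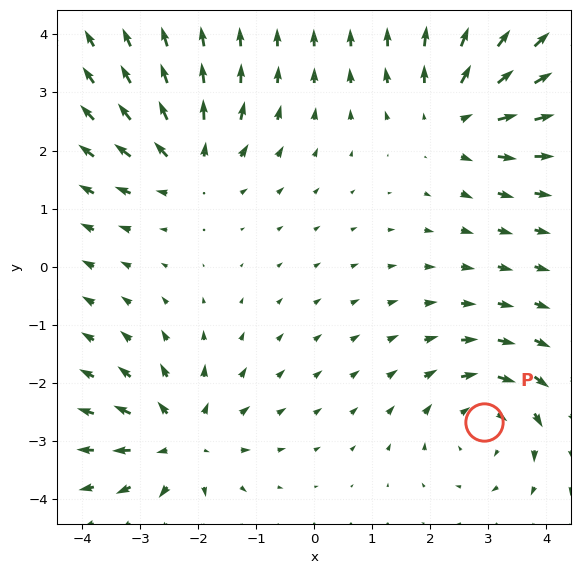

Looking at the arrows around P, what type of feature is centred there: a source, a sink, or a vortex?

vortex

At P (2.9, -2.7) the arrows circulate clockwise. Divergence ≈0, curl about -4 — near-zero divergence with nonzero curl is a vortex.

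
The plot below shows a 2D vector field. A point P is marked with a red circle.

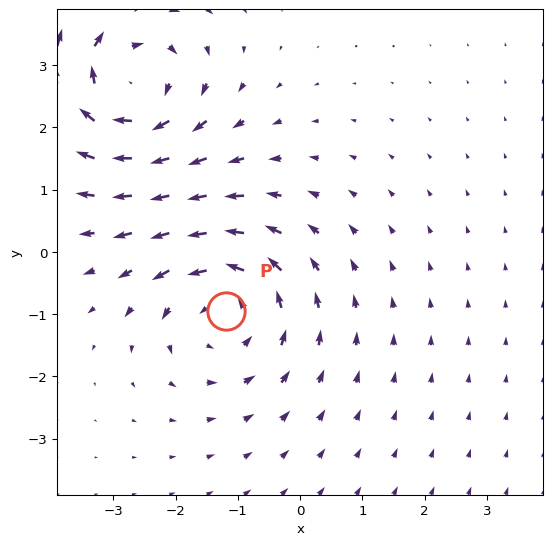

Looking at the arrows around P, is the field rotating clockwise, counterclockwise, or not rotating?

Near P at (-1.2, -0.9) the arrows circulate counterclockwise. The curl (z-component) there is about +4; positive curl means counterclockwise rotation.

counterclockwise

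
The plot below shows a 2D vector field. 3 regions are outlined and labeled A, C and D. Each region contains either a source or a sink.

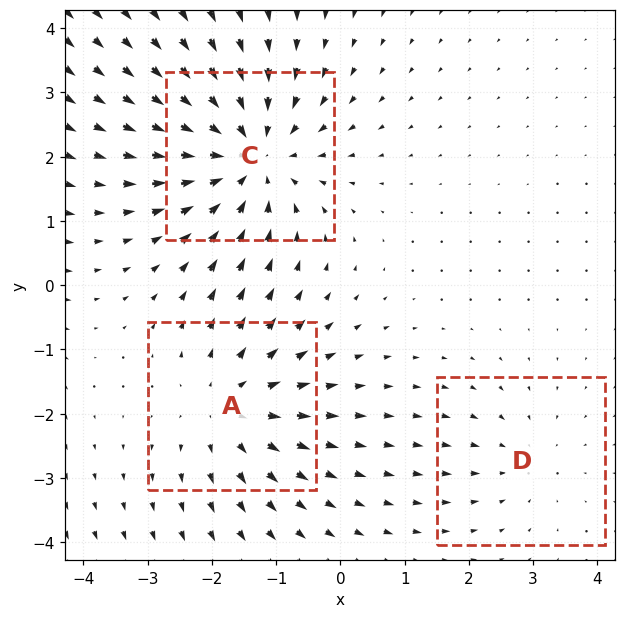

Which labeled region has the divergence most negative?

C

Divergence at each region's feature centre — A: about +3, C: about -4, D: about -2. Region C is most negative.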